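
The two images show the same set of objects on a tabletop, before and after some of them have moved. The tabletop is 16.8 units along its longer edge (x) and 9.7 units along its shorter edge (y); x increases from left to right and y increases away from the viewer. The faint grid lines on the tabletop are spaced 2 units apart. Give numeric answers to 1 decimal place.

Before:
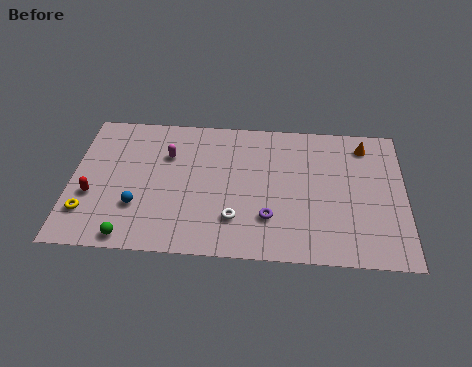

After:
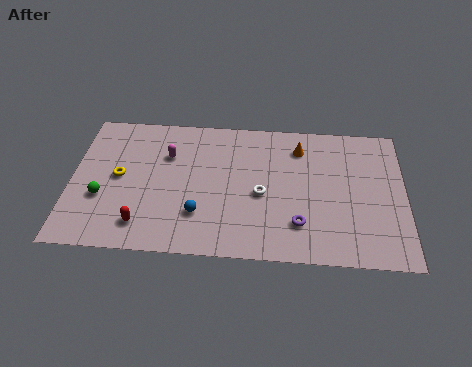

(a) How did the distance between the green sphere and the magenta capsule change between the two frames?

-1.5

They were about 6.0 units apart before and 4.5 after — 1.5 units closer together.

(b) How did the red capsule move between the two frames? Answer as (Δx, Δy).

(2.6, -1.8)

From the two frames, the red capsule sits at roughly (1.1, 3.6) before and (3.7, 1.8) after.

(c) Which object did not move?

the magenta capsule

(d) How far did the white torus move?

2.2

The white torus moved from about (8.3, 2.5) to (9.6, 4.3), a distance of √(1.3² + 1.8²) ≈ 2.2.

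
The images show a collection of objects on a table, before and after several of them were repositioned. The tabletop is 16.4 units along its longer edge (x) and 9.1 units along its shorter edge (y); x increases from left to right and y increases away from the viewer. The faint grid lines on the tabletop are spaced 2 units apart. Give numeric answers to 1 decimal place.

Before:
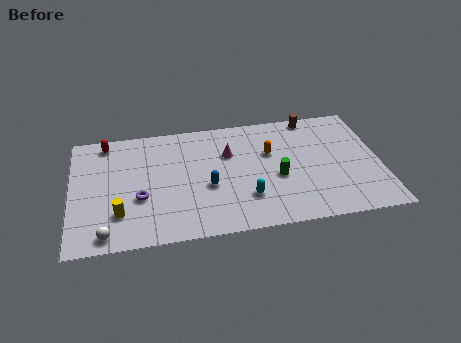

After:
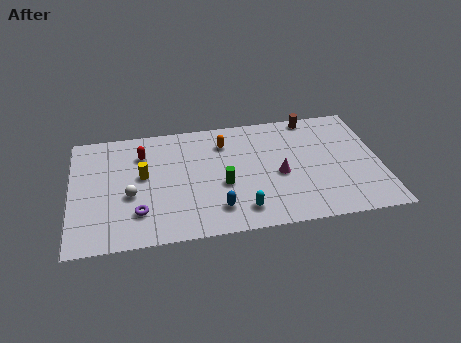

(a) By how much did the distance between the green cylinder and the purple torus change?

-2.6

The distance was about 7.3 in the first image and 4.7 in the second, so they moved 2.6 units closer together.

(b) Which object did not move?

the brown cylinder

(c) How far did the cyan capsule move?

0.9

From (9.2, 2.5) to (8.9, 1.6), the cyan capsule covered √(0.3² + 0.9²) ≈ 0.9 units.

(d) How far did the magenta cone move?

3.3

From (8.4, 6.1) to (11.0, 4.0), the magenta cone covered √(2.6² + 2.1²) ≈ 3.3 units.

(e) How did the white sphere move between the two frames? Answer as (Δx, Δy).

(1.3, 2.7)

The white sphere was at about (1.8, 1.0) and moved to about (3.1, 3.7).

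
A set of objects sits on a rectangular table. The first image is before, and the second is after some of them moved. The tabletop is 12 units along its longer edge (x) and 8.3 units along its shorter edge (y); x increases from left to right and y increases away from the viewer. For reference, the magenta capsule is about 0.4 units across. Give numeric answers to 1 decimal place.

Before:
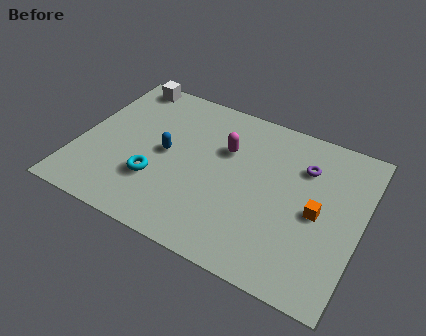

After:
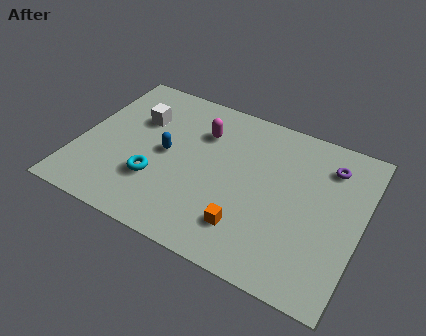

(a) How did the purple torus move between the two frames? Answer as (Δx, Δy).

(1.0, 0.5)

The purple torus was at about (9.4, 6.0) and moved to about (10.4, 6.5).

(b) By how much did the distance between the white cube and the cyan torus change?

-2.1

Before: roughly 5.3 units apart; after: 3.2. That's 2.1 units closer together.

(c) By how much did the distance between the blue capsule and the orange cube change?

-2.1

They were about 6.5 units apart before and 4.4 after — 2.1 units closer together.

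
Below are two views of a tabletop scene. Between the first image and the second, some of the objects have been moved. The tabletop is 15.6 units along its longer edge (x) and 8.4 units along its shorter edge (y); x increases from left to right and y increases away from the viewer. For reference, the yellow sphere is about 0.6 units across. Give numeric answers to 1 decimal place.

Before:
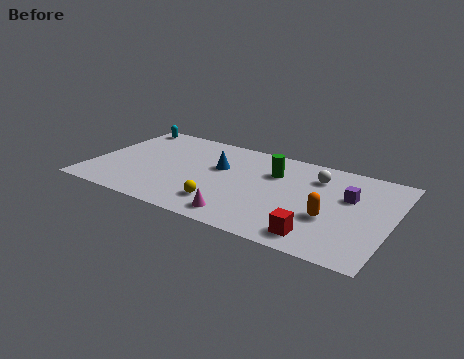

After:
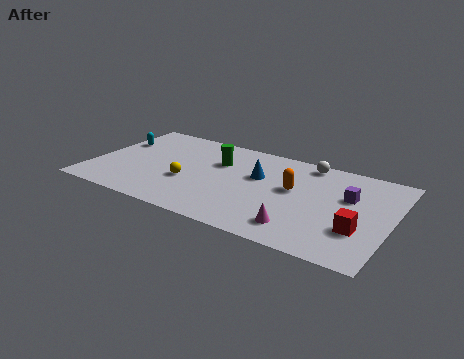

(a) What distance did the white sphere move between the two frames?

1.3

From (11.5, 6.4) to (10.9, 7.5), the white sphere covered √(0.6² + 1.1²) ≈ 1.3 units.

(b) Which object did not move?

the purple cube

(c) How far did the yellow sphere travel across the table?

2.5

The yellow sphere moved from about (7.2, 1.9) to (5.1, 3.2), a distance of √(2.1² + 1.3²) ≈ 2.5.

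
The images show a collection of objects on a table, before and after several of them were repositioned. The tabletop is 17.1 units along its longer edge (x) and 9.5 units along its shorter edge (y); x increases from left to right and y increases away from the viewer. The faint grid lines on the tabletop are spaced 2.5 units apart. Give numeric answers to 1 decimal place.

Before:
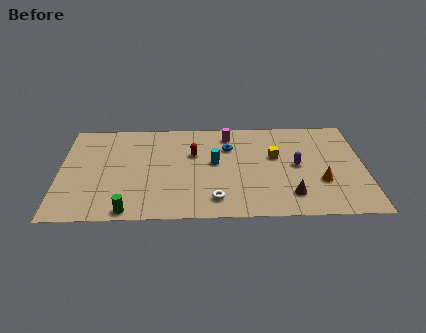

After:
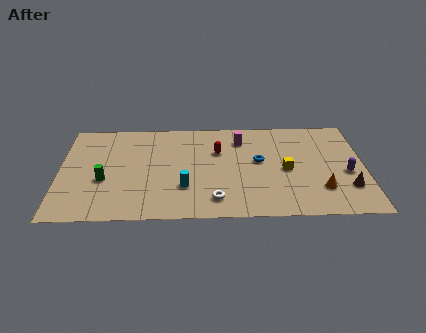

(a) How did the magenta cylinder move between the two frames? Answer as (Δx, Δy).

(0.7, -0.5)

From the two frames, the magenta cylinder sits at roughly (9.5, 7.9) before and (10.2, 7.4) after.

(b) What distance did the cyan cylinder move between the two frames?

2.9

From (8.7, 5.2) to (7.0, 2.9), the cyan cylinder covered √(1.7² + 2.3²) ≈ 2.9 units.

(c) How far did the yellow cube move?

1.4

The yellow cube moved from about (12.1, 5.7) to (12.7, 4.4), a distance of √(0.6² + 1.3²) ≈ 1.4.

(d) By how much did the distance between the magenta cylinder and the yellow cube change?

+0.5

The distance was about 3.4 in the first image and 3.9 in the second, so they moved 0.5 units further apart.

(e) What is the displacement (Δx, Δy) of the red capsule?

(1.4, 0.2)

From the two frames, the red capsule sits at roughly (7.5, 6.1) before and (8.9, 6.3) after.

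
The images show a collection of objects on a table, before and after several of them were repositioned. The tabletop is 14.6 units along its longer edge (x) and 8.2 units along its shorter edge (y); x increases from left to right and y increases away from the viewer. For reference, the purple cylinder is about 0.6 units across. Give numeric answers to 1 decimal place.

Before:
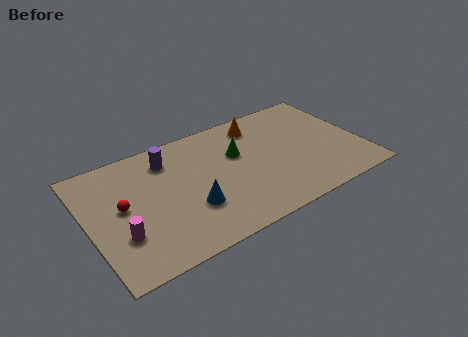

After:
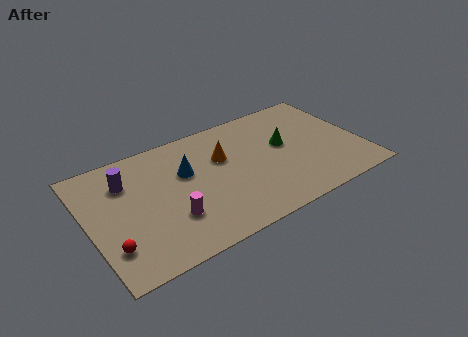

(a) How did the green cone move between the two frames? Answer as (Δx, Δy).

(2.5, -0.5)

The green cone started near (8.1, 5.2) and ended near (10.6, 4.7).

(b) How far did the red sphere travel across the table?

2.5

The red sphere moved from about (1.8, 4.4) to (0.9, 2.1), a distance of √(0.9² + 2.3²) ≈ 2.5.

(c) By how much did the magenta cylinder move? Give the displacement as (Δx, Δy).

(2.6, -0.1)

The magenta cylinder started near (1.5, 2.6) and ended near (4.1, 2.5).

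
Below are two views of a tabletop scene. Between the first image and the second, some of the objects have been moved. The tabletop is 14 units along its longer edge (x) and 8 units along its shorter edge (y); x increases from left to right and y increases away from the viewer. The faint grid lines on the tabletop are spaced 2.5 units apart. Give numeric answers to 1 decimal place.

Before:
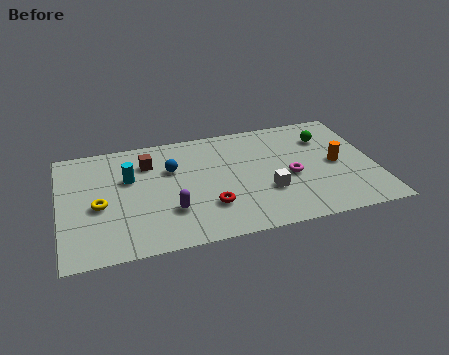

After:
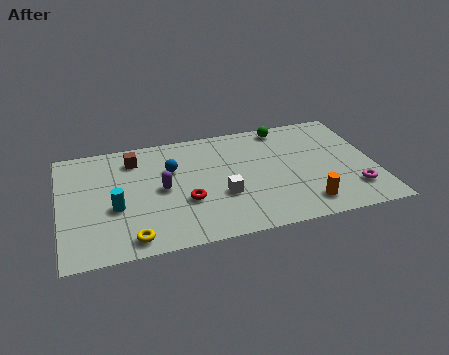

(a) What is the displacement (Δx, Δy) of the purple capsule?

(-0.3, 1.6)

The purple capsule was at about (4.8, 2.4) and moved to about (4.5, 4.0).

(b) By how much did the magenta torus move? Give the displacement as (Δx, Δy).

(2.7, -1.6)

The magenta torus was at about (10.2, 3.5) and moved to about (12.9, 1.9).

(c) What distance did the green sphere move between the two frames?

2.2

From (12.0, 5.9) to (10.2, 7.1), the green sphere covered √(1.8² + 1.2²) ≈ 2.2 units.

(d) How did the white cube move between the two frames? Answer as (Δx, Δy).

(-2.0, 0.2)

The white cube started near (9.1, 2.7) and ended near (7.1, 2.9).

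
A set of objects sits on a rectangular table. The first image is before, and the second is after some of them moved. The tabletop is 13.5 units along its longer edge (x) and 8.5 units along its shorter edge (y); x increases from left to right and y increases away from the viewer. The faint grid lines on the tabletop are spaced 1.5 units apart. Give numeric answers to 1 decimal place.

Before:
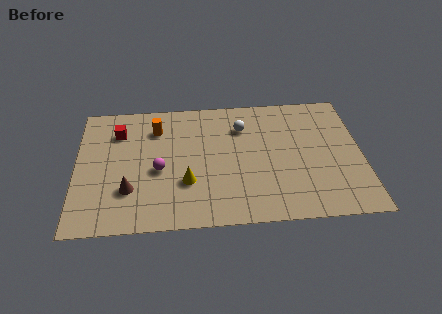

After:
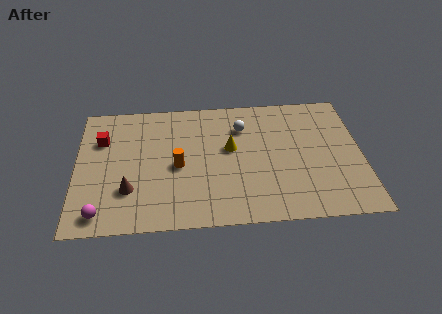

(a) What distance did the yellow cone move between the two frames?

3.0

From (5.2, 2.8) to (7.3, 4.9), the yellow cone covered √(2.1² + 2.1²) ≈ 3.0 units.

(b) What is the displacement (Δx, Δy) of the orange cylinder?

(1.0, -2.6)

The orange cylinder was at about (3.8, 6.5) and moved to about (4.8, 3.9).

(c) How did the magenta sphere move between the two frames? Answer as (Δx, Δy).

(-2.7, -2.6)

The magenta sphere started near (3.9, 3.7) and ended near (1.2, 1.1).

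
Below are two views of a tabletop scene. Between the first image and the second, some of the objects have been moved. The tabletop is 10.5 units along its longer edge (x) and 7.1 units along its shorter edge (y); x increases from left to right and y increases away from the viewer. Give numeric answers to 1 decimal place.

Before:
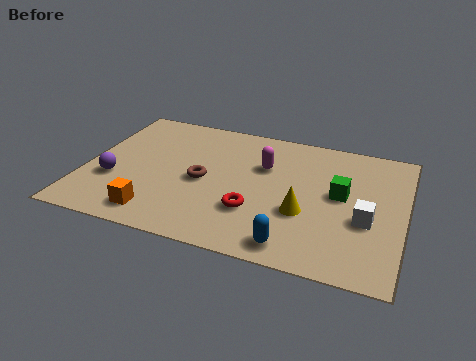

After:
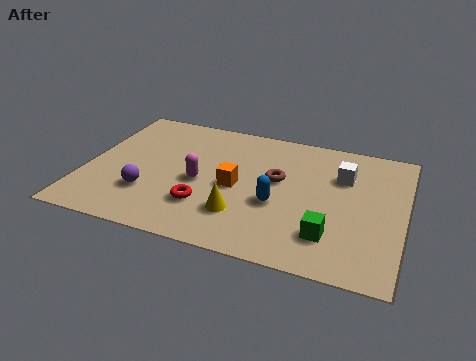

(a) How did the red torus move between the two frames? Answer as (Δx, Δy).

(-1.6, -0.2)

From the two frames, the red torus sits at roughly (5.7, 2.2) before and (4.1, 2.0) after.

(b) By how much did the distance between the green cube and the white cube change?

+1.8

The distance was about 1.4 in the first image and 3.2 in the second, so they moved 1.8 units further apart.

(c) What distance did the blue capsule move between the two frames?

2.0

The blue capsule moved from about (7.1, 0.9) to (6.4, 2.8), a distance of √(0.7² + 1.9²) ≈ 2.0.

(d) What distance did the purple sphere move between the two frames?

1.3

The purple sphere moved from about (1.0, 2.5) to (2.2, 2.1), a distance of √(1.2² + 0.4²) ≈ 1.3.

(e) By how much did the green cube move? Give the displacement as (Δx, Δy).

(-0.2, -2.2)

From the two frames, the green cube sits at roughly (8.4, 3.9) before and (8.2, 1.7) after.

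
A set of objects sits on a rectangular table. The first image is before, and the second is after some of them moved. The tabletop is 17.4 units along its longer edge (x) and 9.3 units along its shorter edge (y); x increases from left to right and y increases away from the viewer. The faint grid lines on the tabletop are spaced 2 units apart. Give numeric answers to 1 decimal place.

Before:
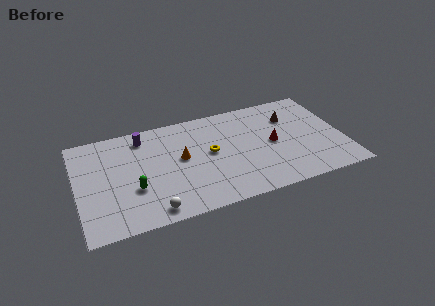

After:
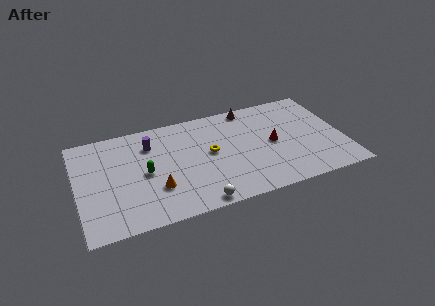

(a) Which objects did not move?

the red cone and the yellow torus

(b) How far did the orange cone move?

2.8

The orange cone was near (6.8, 5.1) before and (5.0, 2.9) after, so it travelled √(1.8² + 2.2²) ≈ 2.8 units.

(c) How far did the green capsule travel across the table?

1.4

From (3.6, 3.3) to (4.4, 4.5), the green capsule covered √(0.8² + 1.2²) ≈ 1.4 units.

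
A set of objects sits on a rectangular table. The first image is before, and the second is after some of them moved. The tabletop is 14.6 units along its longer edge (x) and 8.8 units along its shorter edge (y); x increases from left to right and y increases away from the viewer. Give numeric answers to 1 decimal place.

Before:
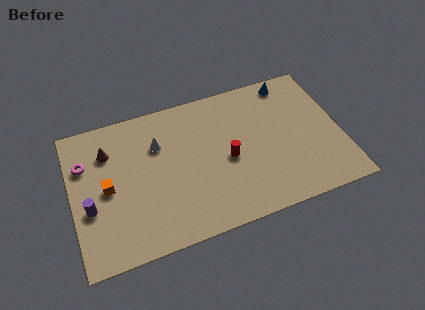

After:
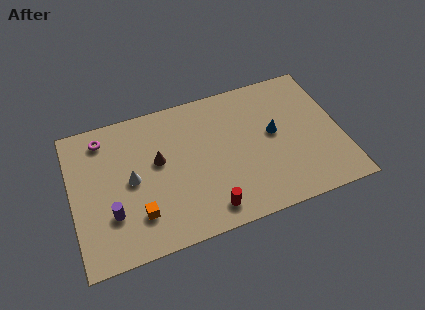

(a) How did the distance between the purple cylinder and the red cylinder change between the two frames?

-2.2

The distance was about 7.5 in the first image and 5.3 in the second, so they moved 2.2 units closer together.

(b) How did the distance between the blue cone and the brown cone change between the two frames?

-3.9

Before: roughly 10.2 units apart; after: 6.3. That's 3.9 units closer together.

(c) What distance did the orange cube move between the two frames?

2.6

The orange cube was near (1.9, 4.3) before and (3.4, 2.2) after, so it travelled √(1.5² + 2.1²) ≈ 2.6 units.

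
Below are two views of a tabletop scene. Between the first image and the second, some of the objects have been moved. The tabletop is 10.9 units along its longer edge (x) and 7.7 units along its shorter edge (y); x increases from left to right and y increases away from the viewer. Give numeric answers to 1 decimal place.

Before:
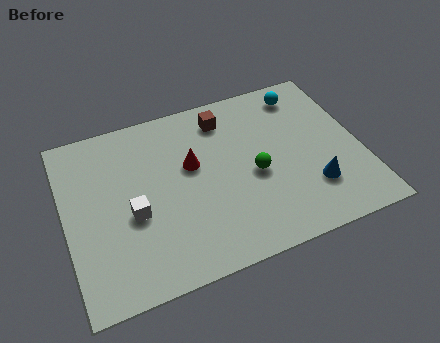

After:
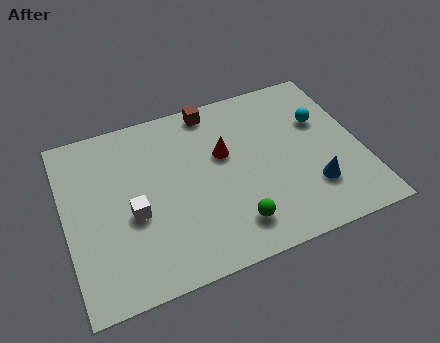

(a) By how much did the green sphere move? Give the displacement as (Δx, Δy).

(-1.0, -1.9)

From the two frames, the green sphere sits at roughly (6.9, 3.4) before and (5.9, 1.5) after.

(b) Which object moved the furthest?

the green sphere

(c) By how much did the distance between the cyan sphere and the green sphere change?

+1.3

They were about 3.8 units apart before and 5.1 after — 1.3 units further apart.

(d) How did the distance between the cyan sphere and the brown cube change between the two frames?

+1.3

The distance was about 3.0 in the first image and 4.3 in the second, so they moved 1.3 units further apart.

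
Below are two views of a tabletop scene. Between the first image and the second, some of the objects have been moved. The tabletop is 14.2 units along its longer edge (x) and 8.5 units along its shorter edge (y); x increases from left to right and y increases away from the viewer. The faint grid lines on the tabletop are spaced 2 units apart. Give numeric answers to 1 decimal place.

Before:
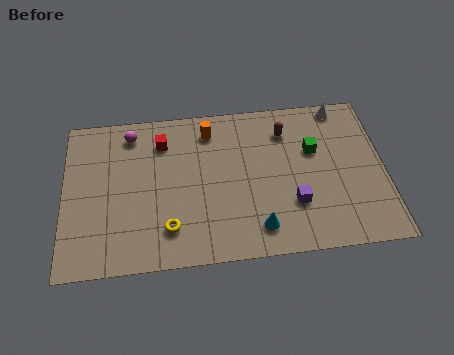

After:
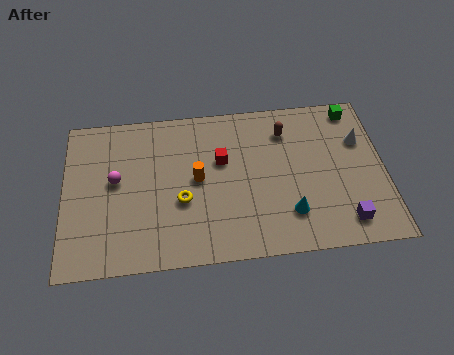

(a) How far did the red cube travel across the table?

2.9

From (4.4, 6.6) to (7.0, 5.3), the red cube covered √(2.6² + 1.3²) ≈ 2.9 units.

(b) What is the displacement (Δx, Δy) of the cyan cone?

(1.4, 0.6)

The cyan cone was at about (8.5, 1.5) and moved to about (9.9, 2.1).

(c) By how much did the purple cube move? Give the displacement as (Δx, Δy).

(2.2, -1.2)

From the two frames, the purple cube sits at roughly (10.1, 2.6) before and (12.3, 1.4) after.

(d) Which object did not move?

the brown capsule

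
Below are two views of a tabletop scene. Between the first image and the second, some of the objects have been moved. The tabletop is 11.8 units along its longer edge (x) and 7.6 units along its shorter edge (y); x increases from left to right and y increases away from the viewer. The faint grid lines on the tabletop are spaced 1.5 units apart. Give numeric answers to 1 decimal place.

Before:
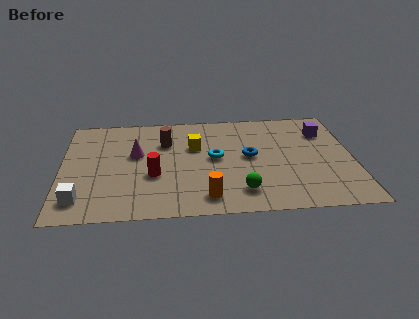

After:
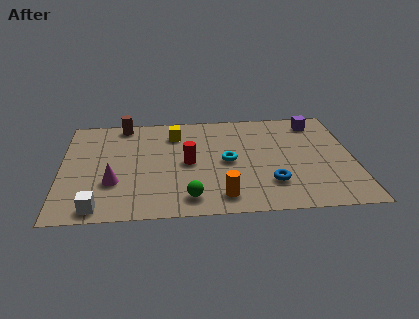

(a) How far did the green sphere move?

2.1

The green sphere moved from about (7.2, 1.5) to (5.1, 1.2), a distance of √(2.1² + 0.3²) ≈ 2.1.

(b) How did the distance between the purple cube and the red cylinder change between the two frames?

-1.6

The distance was about 7.5 in the first image and 5.9 in the second, so they moved 1.6 units closer together.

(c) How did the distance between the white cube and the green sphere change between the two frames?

-2.8

They were about 6.4 units apart before and 3.6 after — 2.8 units closer together.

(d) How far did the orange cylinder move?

0.6

The orange cylinder was near (5.8, 1.2) before and (6.4, 1.2) after, so it travelled √(0.6² + 0.0²) ≈ 0.6 units.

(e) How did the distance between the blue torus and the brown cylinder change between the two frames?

+4.0

The distance was about 3.6 in the first image and 7.6 in the second, so they moved 4.0 units further apart.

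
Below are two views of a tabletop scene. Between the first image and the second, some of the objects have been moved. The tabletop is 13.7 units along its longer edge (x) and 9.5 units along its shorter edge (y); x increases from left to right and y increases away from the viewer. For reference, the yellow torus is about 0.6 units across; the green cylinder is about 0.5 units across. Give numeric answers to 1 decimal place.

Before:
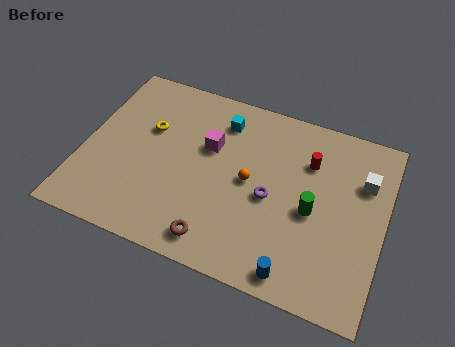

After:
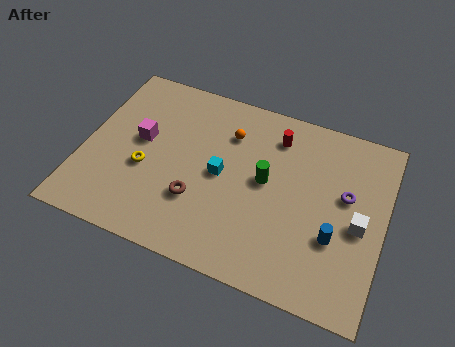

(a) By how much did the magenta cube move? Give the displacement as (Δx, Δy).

(-3.1, -0.7)

The magenta cube started near (5.6, 6.0) and ended near (2.5, 5.3).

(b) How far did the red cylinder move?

1.8

The red cylinder was near (10.1, 6.8) before and (8.5, 7.6) after, so it travelled √(1.6² + 0.8²) ≈ 1.8 units.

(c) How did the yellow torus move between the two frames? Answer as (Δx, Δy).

(0.1, -2.2)

The yellow torus was at about (2.8, 6.0) and moved to about (2.9, 3.8).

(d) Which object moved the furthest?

the purple torus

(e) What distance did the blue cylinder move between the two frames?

2.7

From (10.1, 1.0) to (11.6, 3.3), the blue cylinder covered √(1.5² + 2.3²) ≈ 2.7 units.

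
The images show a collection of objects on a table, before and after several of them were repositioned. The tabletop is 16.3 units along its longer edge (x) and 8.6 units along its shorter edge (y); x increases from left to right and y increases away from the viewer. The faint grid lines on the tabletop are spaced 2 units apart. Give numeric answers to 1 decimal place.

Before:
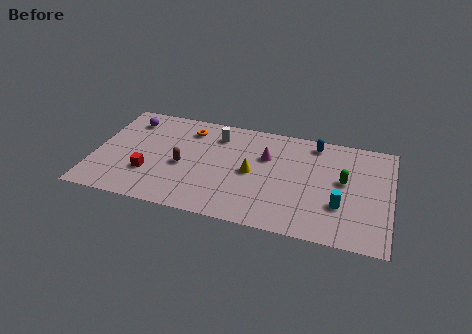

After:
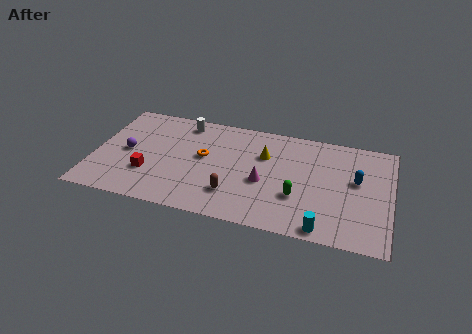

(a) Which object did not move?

the red cube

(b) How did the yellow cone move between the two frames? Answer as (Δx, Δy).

(0.6, 1.6)

The yellow cone was at about (8.7, 4.2) and moved to about (9.3, 5.8).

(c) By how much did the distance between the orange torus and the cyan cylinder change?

-1.6

The distance was about 9.5 in the first image and 7.9 in the second, so they moved 1.6 units closer together.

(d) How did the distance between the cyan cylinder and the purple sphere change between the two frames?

-1.1

The distance was about 12.6 in the first image and 11.5 in the second, so they moved 1.1 units closer together.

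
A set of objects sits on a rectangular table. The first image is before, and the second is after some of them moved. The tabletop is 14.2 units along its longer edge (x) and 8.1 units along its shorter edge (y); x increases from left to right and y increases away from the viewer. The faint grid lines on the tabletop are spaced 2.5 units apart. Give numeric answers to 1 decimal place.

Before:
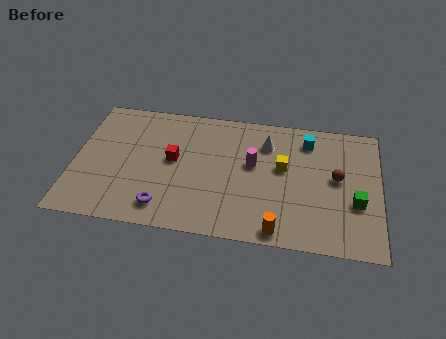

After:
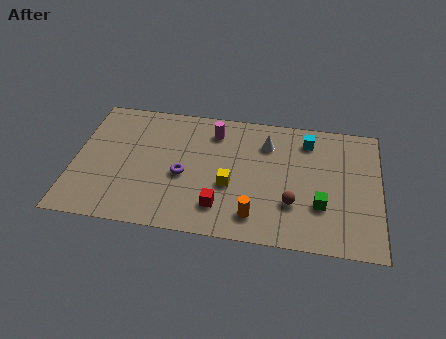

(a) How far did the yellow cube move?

2.8

The yellow cube was near (9.7, 4.7) before and (7.3, 3.2) after, so it travelled √(2.4² + 1.5²) ≈ 2.8 units.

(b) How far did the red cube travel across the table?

3.5

The red cube was near (4.6, 4.4) before and (6.9, 1.8) after, so it travelled √(2.3² + 2.6²) ≈ 3.5 units.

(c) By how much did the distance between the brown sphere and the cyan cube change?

+1.5

They were about 2.6 units apart before and 4.1 after — 1.5 units further apart.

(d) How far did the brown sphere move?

2.8

The brown sphere was near (12.2, 4.4) before and (10.2, 2.5) after, so it travelled √(2.0² + 1.9²) ≈ 2.8 units.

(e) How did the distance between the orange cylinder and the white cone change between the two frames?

-0.7

Before: roughly 5.3 units apart; after: 4.6. That's 0.7 units closer together.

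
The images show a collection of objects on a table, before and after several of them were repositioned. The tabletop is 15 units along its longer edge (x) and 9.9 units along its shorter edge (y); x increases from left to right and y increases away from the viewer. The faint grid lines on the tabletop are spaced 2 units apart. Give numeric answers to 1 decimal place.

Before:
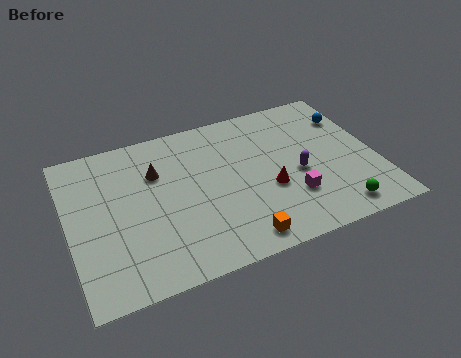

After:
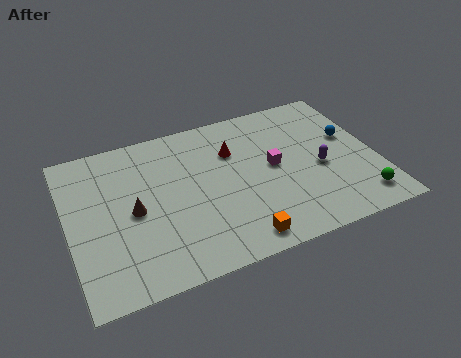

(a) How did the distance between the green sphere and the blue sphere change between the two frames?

-1.9

Before: roughly 6.2 units apart; after: 4.3. That's 1.9 units closer together.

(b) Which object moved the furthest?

the red cone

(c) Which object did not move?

the orange cube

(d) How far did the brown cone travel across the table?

2.5

From (4.4, 6.8) to (3.1, 4.7), the brown cone covered √(1.3² + 2.1²) ≈ 2.5 units.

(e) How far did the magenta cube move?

2.4

The magenta cube moved from about (10.6, 2.9) to (10.0, 5.2), a distance of √(0.6² + 2.3²) ≈ 2.4.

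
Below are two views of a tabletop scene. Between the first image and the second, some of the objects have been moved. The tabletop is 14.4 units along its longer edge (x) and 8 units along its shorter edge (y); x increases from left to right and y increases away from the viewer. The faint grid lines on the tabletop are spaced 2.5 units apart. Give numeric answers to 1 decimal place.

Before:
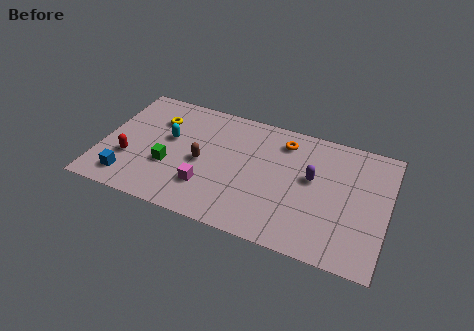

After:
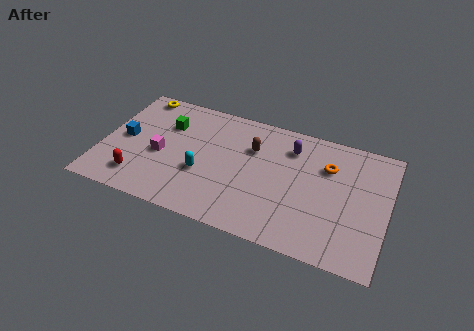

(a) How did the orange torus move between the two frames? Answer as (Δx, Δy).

(2.3, -0.9)

The orange torus was at about (9.0, 6.5) and moved to about (11.3, 5.6).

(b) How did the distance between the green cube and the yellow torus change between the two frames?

-0.7

The distance was about 3.0 in the first image and 2.3 in the second, so they moved 0.7 units closer together.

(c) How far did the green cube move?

2.7

The green cube moved from about (3.5, 2.9) to (3.1, 5.6), a distance of √(0.4² + 2.7²) ≈ 2.7.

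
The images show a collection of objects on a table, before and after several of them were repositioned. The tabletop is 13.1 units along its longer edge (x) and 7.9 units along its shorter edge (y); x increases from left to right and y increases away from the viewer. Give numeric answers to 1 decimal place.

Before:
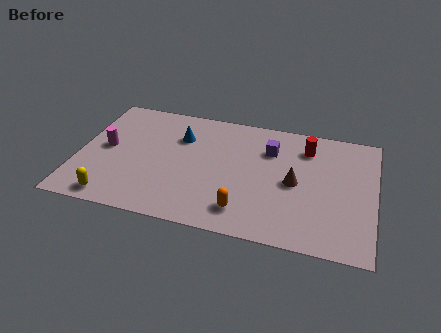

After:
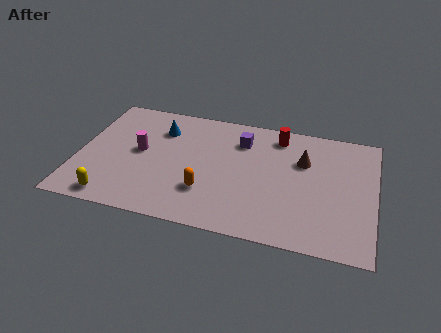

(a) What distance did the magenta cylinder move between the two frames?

1.5

From (1.2, 4.1) to (2.7, 4.2), the magenta cylinder covered √(1.5² + 0.1²) ≈ 1.5 units.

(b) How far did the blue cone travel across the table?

0.9

The blue cone moved from about (4.4, 5.6) to (3.5, 5.9), a distance of √(0.9² + 0.3²) ≈ 0.9.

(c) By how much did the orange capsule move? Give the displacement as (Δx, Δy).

(-1.7, 0.8)

From the two frames, the orange capsule sits at roughly (7.5, 1.5) before and (5.8, 2.3) after.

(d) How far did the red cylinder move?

1.4

From (10.0, 6.2) to (8.7, 6.7), the red cylinder covered √(1.3² + 0.5²) ≈ 1.4 units.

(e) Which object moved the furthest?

the orange capsule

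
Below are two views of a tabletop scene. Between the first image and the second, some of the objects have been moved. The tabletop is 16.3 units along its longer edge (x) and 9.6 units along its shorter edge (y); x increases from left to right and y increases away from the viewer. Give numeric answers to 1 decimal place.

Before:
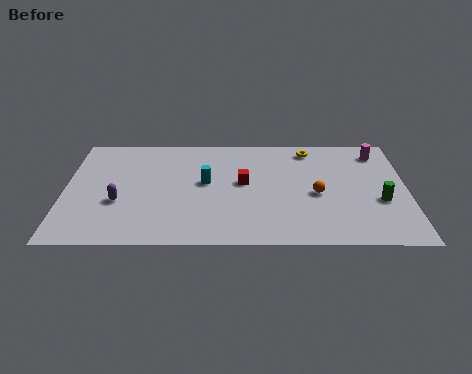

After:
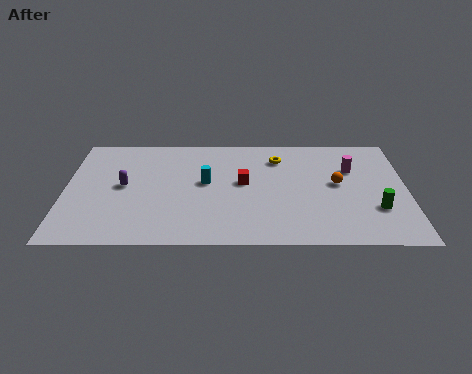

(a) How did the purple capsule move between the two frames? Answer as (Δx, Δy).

(0.2, 1.4)

From the two frames, the purple capsule sits at roughly (2.6, 3.6) before and (2.8, 5.0) after.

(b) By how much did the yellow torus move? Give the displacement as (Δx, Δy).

(-1.5, -0.8)

From the two frames, the yellow torus sits at roughly (11.7, 8.3) before and (10.2, 7.5) after.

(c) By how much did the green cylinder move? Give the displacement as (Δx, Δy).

(-0.2, -0.7)

The green cylinder was at about (15.0, 3.7) and moved to about (14.8, 3.0).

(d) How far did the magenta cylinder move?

2.0

The magenta cylinder moved from about (15.0, 8.0) to (13.7, 6.5), a distance of √(1.3² + 1.5²) ≈ 2.0.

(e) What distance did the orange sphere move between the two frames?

1.3

The orange sphere moved from about (12.0, 4.3) to (13.0, 5.2), a distance of √(1.0² + 0.9²) ≈ 1.3.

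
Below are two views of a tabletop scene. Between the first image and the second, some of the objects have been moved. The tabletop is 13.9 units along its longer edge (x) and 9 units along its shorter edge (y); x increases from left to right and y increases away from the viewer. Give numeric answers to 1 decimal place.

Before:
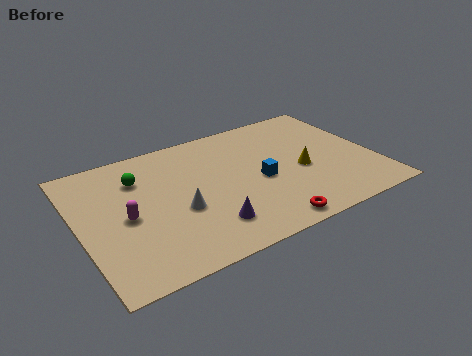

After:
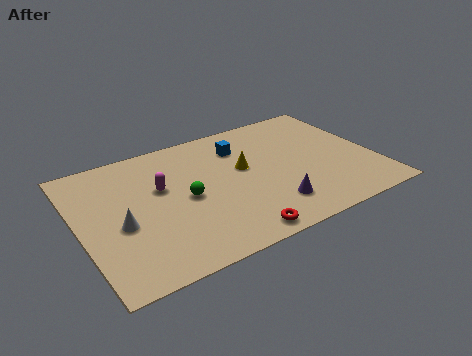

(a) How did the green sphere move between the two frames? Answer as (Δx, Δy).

(1.9, -2.3)

From the two frames, the green sphere sits at roughly (3.0, 6.6) before and (4.9, 4.3) after.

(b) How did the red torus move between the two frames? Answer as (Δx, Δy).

(-1.5, 0.0)

From the two frames, the red torus sits at roughly (8.2, 0.9) before and (6.7, 0.9) after.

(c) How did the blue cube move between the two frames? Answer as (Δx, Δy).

(-0.5, 2.8)

From the two frames, the blue cube sits at roughly (8.4, 4.0) before and (7.9, 6.8) after.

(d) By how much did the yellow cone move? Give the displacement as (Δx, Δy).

(-2.6, 1.3)

The yellow cone was at about (10.4, 3.9) and moved to about (7.8, 5.2).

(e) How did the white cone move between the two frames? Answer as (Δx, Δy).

(-2.7, 0.2)

The white cone was at about (4.5, 3.6) and moved to about (1.8, 3.8).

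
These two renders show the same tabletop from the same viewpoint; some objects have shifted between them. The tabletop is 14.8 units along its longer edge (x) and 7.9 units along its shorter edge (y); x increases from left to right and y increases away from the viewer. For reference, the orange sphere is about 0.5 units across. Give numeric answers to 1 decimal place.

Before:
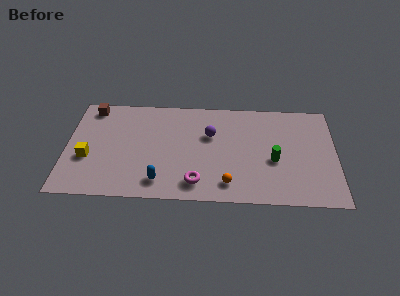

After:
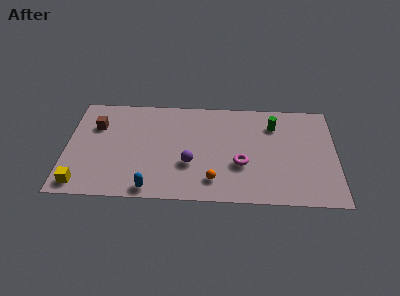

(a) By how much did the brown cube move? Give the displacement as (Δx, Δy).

(0.3, -1.4)

The brown cube started near (1.3, 6.9) and ended near (1.6, 5.5).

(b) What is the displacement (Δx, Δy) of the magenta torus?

(2.4, 1.5)

From the two frames, the magenta torus sits at roughly (7.2, 1.4) before and (9.6, 2.9) after.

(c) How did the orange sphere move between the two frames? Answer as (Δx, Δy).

(-0.8, 0.2)

The orange sphere started near (8.9, 1.4) and ended near (8.1, 1.6).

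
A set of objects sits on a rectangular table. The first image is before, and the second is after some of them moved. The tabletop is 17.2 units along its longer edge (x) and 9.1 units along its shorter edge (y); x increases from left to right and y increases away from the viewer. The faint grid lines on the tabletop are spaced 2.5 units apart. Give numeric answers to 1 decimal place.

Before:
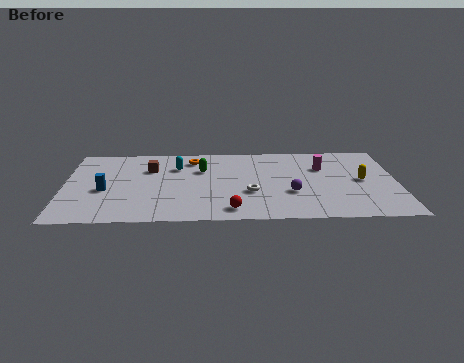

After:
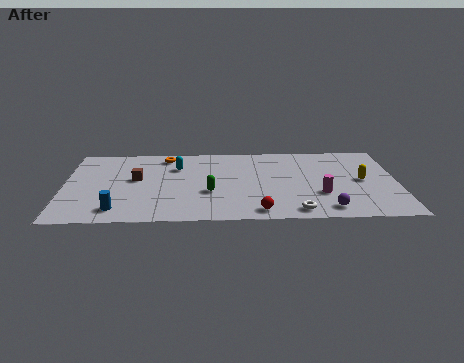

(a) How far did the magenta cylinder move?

3.2

The magenta cylinder was near (13.4, 6.2) before and (13.2, 3.0) after, so it travelled √(0.2² + 3.2²) ≈ 3.2 units.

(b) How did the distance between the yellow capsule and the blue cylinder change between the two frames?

-0.3

They were about 13.3 units apart before and 13.0 after — 0.3 units closer together.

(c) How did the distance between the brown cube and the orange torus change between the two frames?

+0.6

The distance was about 2.5 in the first image and 3.1 in the second, so they moved 0.6 units further apart.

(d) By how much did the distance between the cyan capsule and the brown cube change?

+1.1

Before: roughly 1.4 units apart; after: 2.5. That's 1.1 units further apart.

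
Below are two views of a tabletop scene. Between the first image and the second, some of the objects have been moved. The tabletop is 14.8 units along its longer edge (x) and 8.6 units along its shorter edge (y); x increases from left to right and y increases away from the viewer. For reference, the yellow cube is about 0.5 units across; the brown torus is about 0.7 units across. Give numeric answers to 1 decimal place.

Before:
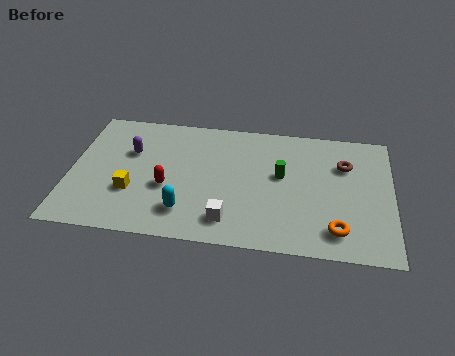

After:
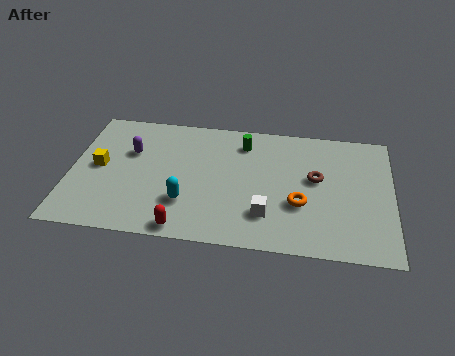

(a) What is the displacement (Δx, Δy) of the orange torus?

(-1.7, 1.5)

The orange torus started near (12.3, 1.6) and ended near (10.6, 3.1).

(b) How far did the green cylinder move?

2.7

From (9.7, 4.9) to (7.9, 6.9), the green cylinder covered √(1.8² + 2.0²) ≈ 2.7 units.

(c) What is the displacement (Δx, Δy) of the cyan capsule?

(0.0, 0.6)

The cyan capsule started near (5.4, 1.9) and ended near (5.4, 2.5).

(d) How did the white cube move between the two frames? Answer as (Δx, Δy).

(1.7, 0.6)

The white cube started near (7.4, 1.6) and ended near (9.1, 2.2).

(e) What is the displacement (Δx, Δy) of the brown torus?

(-1.3, -1.1)

From the two frames, the brown torus sits at roughly (12.6, 6.0) before and (11.3, 4.9) after.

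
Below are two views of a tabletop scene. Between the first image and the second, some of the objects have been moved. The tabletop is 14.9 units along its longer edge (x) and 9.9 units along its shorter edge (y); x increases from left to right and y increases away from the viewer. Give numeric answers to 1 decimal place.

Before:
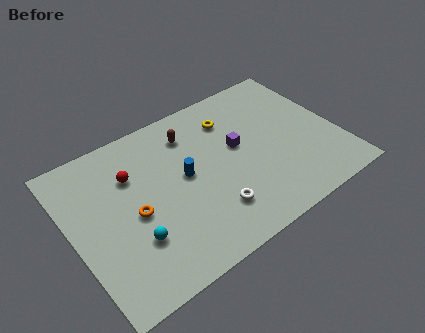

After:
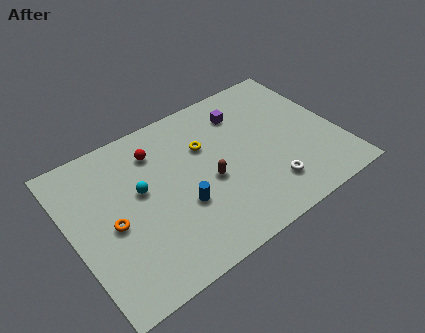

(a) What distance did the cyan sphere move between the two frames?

2.8

From (3.0, 3.0) to (3.9, 5.7), the cyan sphere covered √(0.9² + 2.7²) ≈ 2.8 units.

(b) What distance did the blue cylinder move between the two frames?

1.8

The blue cylinder was near (6.3, 5.3) before and (5.8, 3.6) after, so it travelled √(0.5² + 1.7²) ≈ 1.8 units.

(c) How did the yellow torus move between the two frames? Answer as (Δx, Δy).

(-1.7, -1.0)

The yellow torus was at about (9.4, 7.6) and moved to about (7.7, 6.6).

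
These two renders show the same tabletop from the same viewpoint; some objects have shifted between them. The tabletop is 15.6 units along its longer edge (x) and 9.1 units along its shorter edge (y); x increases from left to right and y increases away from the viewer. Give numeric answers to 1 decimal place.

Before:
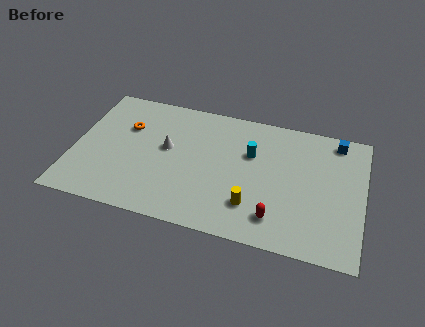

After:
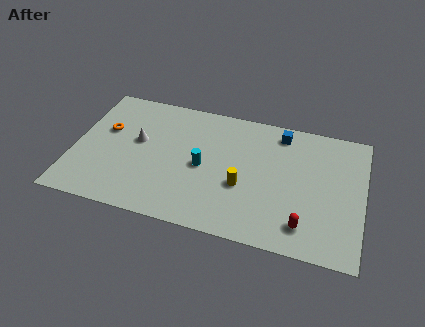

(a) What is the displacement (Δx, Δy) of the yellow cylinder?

(-0.6, 1.2)

From the two frames, the yellow cylinder sits at roughly (9.8, 2.3) before and (9.2, 3.5) after.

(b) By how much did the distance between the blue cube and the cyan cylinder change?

+0.3

Before: roughly 5.0 units apart; after: 5.3. That's 0.3 units further apart.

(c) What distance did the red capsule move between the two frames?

1.5

The red capsule moved from about (11.1, 1.8) to (12.6, 1.7), a distance of √(1.5² + 0.1²) ≈ 1.5.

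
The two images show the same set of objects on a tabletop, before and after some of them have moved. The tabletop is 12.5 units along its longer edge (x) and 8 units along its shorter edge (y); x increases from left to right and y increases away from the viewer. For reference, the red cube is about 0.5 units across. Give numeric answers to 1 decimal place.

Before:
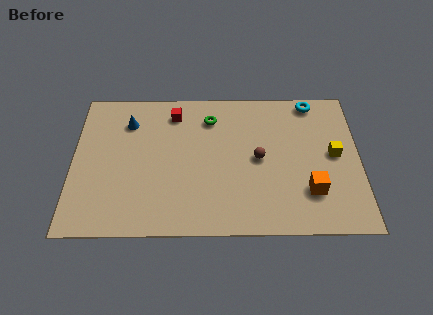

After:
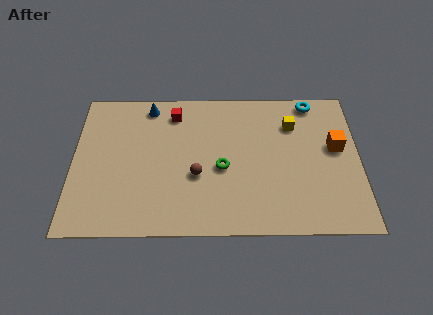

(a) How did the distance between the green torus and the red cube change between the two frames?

+2.1

They were about 1.6 units apart before and 3.7 after — 2.1 units further apart.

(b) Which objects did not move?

the cyan torus and the red cube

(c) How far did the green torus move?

2.8

The green torus was near (6.0, 6.3) before and (6.5, 3.5) after, so it travelled √(0.5² + 2.8²) ≈ 2.8 units.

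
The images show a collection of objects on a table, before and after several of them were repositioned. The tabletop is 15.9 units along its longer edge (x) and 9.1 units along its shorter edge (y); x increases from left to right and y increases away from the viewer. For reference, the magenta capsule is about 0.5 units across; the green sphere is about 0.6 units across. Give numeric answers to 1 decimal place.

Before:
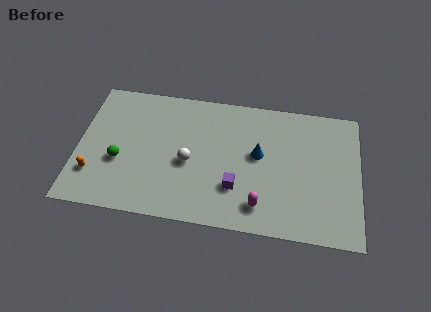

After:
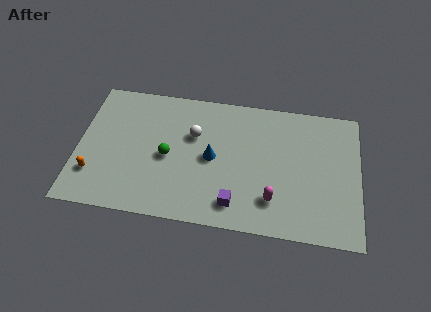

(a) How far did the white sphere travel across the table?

1.9

The white sphere moved from about (6.3, 4.0) to (6.5, 5.9), a distance of √(0.2² + 1.9²) ≈ 1.9.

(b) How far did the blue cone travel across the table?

2.7

The blue cone was near (10.2, 5.1) before and (7.6, 4.5) after, so it travelled √(2.6² + 0.6²) ≈ 2.7 units.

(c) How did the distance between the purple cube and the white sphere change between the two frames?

+2.0

The distance was about 3.0 in the first image and 5.0 in the second, so they moved 2.0 units further apart.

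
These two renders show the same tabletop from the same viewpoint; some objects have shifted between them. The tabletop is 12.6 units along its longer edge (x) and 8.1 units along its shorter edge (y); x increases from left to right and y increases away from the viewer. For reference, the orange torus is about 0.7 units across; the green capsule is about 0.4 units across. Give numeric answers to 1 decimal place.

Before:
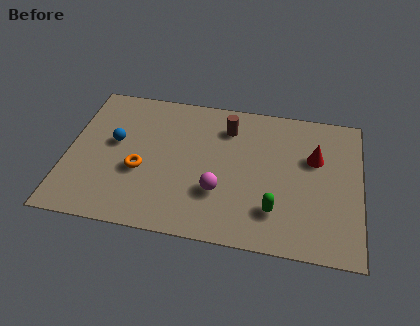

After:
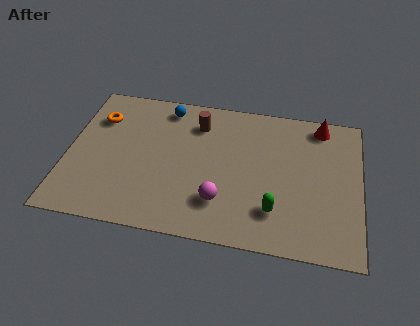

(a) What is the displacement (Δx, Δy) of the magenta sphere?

(0.1, -0.5)

From the two frames, the magenta sphere sits at roughly (6.6, 2.6) before and (6.7, 2.1) after.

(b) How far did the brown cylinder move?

1.3

The brown cylinder was near (6.8, 6.3) before and (5.5, 6.3) after, so it travelled √(1.3² + 0.0²) ≈ 1.3 units.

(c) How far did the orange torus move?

3.4

The orange torus was near (3.2, 3.2) before and (1.2, 5.9) after, so it travelled √(2.0² + 2.7²) ≈ 3.4 units.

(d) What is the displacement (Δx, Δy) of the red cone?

(0.2, 1.9)

The red cone was at about (10.6, 5.2) and moved to about (10.8, 7.1).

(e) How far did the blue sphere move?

3.2

The blue sphere moved from about (2.0, 4.6) to (4.1, 7.0), a distance of √(2.1² + 2.4²) ≈ 3.2.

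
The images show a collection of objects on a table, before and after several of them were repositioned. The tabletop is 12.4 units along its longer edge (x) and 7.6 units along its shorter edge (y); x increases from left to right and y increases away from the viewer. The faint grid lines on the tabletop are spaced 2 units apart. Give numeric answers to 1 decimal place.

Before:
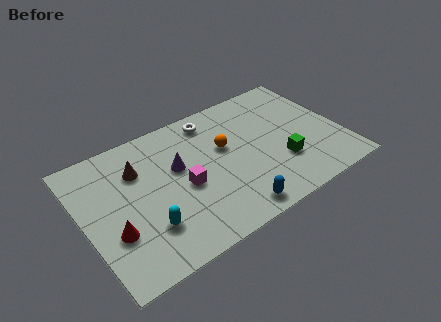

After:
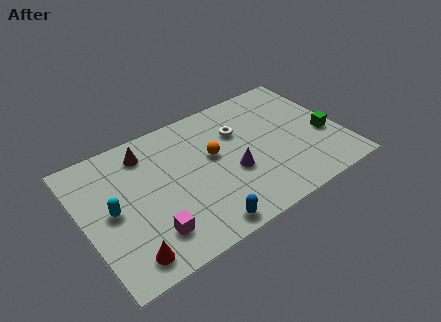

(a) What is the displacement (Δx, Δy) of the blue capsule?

(-1.5, -0.1)

The blue capsule was at about (6.6, 0.9) and moved to about (5.1, 0.8).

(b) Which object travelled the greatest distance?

the purple cone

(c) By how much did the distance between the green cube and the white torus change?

-0.4

The distance was about 4.9 in the first image and 4.5 in the second, so they moved 0.4 units closer together.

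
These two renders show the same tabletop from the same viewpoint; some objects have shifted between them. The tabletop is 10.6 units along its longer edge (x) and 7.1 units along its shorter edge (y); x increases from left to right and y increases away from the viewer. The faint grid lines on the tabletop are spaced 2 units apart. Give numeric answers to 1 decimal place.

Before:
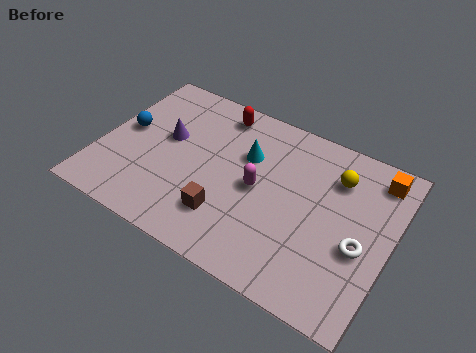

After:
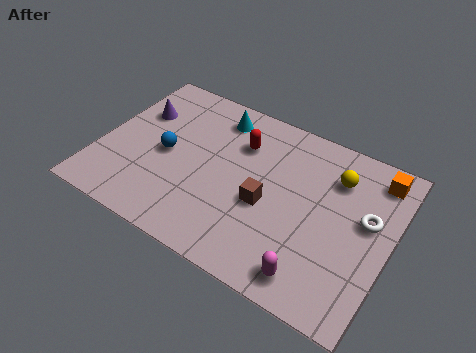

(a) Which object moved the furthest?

the magenta capsule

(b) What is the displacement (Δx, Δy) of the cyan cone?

(-1.3, 1.2)

The cyan cone was at about (5.2, 4.7) and moved to about (3.9, 5.9).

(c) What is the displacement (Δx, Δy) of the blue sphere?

(1.6, -0.4)

The blue sphere was at about (0.8, 3.8) and moved to about (2.4, 3.4).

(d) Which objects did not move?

the yellow sphere and the orange cube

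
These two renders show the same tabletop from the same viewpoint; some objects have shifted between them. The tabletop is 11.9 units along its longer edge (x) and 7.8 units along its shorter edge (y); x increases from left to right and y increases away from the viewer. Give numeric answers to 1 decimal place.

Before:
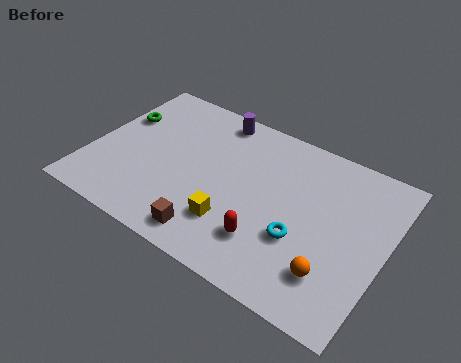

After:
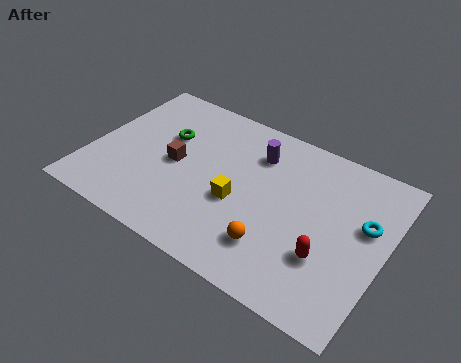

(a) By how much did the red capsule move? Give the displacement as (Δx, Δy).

(2.3, 0.5)

From the two frames, the red capsule sits at roughly (7.5, 2.0) before and (9.8, 2.5) after.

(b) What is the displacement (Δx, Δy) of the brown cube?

(-2.0, 2.7)

The brown cube started near (5.4, 1.1) and ended near (3.4, 3.8).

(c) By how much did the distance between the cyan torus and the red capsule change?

+1.1

They were about 1.4 units apart before and 2.5 after — 1.1 units further apart.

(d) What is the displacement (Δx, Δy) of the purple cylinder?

(1.9, -1.0)

The purple cylinder was at about (4.5, 6.9) and moved to about (6.4, 5.9).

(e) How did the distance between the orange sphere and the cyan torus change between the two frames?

+2.6

Before: roughly 1.7 units apart; after: 4.3. That's 2.6 units further apart.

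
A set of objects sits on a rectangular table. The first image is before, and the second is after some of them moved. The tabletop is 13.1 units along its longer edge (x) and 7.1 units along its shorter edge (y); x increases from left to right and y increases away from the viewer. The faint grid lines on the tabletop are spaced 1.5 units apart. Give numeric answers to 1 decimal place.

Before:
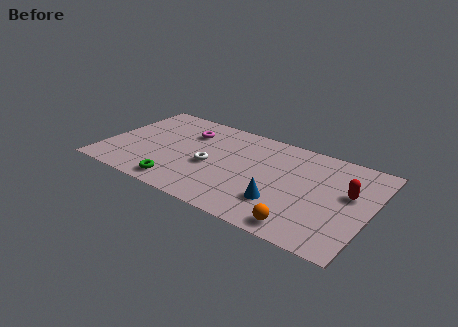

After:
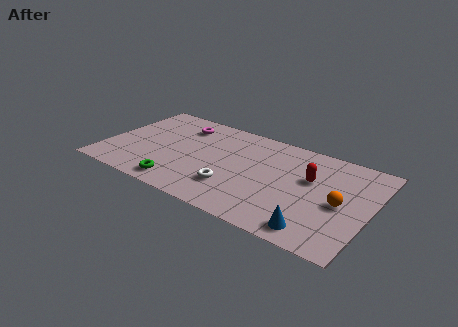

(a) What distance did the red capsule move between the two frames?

1.9

The red capsule was near (12.0, 4.2) before and (10.1, 4.4) after, so it travelled √(1.9² + 0.2²) ≈ 1.9 units.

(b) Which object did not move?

the green torus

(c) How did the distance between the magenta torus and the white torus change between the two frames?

+2.2

They were about 2.6 units apart before and 4.8 after — 2.2 units further apart.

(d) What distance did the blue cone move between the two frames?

2.1

From (9.0, 2.0) to (10.8, 1.0), the blue cone covered √(1.8² + 1.0²) ≈ 2.1 units.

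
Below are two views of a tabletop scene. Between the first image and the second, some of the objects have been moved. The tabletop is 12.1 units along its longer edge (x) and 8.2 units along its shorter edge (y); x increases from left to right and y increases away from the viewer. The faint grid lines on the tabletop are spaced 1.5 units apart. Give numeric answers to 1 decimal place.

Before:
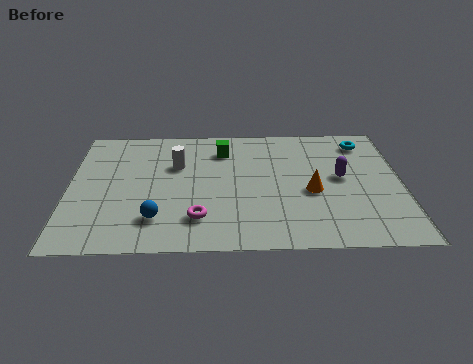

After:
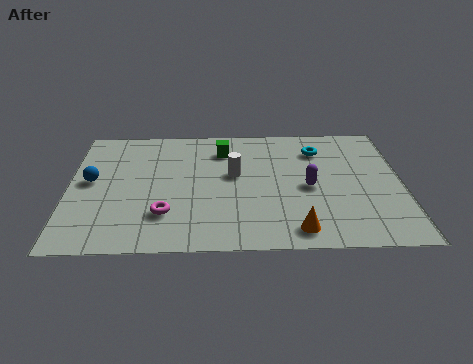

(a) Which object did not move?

the green cube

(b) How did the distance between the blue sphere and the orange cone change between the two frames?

+2.3

They were about 5.8 units apart before and 8.1 after — 2.3 units further apart.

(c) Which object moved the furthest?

the blue sphere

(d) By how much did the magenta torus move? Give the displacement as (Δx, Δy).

(-1.2, 0.3)

From the two frames, the magenta torus sits at roughly (4.7, 1.9) before and (3.5, 2.2) after.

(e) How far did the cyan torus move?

1.8

From (10.8, 6.8) to (9.1, 6.3), the cyan torus covered √(1.7² + 0.5²) ≈ 1.8 units.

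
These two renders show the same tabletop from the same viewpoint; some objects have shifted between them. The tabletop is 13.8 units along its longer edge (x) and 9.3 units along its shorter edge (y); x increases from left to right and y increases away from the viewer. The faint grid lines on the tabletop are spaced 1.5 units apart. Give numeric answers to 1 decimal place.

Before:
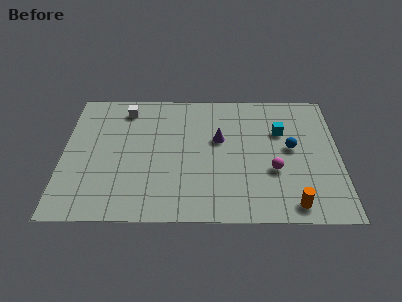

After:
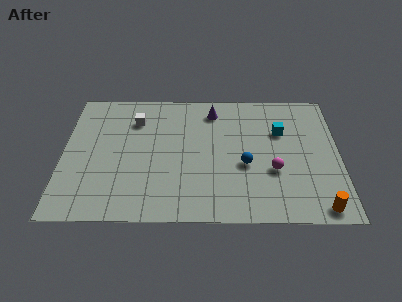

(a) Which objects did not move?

the magenta sphere and the cyan cube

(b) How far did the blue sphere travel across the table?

2.6

The blue sphere moved from about (11.4, 5.0) to (9.1, 3.8), a distance of √(2.3² + 1.2²) ≈ 2.6.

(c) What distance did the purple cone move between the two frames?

2.1

From (7.8, 5.6) to (7.5, 7.7), the purple cone covered √(0.3² + 2.1²) ≈ 2.1 units.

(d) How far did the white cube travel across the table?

0.9

The white cube moved from about (3.1, 7.8) to (3.6, 7.0), a distance of √(0.5² + 0.8²) ≈ 0.9.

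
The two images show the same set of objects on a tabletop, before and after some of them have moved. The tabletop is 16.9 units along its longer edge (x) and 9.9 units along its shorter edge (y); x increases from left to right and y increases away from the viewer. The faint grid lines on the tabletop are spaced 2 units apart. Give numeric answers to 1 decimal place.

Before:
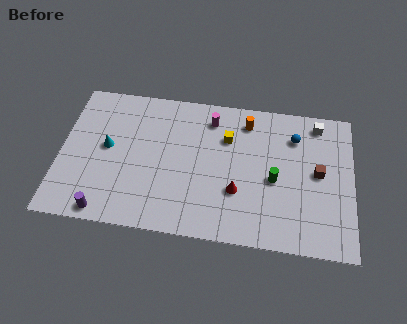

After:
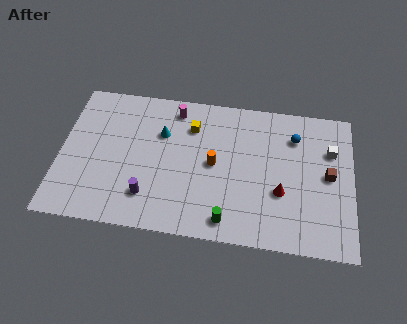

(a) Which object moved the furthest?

the green cylinder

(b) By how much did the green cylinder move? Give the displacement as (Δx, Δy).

(-2.6, -3.1)

From the two frames, the green cylinder sits at roughly (12.4, 4.4) before and (9.8, 1.3) after.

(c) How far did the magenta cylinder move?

2.1

The magenta cylinder moved from about (8.6, 8.1) to (6.5, 8.5), a distance of √(2.1² + 0.4²) ≈ 2.1.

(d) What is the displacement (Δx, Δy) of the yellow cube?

(-2.1, 0.5)

The yellow cube started near (9.6, 6.9) and ended near (7.5, 7.4).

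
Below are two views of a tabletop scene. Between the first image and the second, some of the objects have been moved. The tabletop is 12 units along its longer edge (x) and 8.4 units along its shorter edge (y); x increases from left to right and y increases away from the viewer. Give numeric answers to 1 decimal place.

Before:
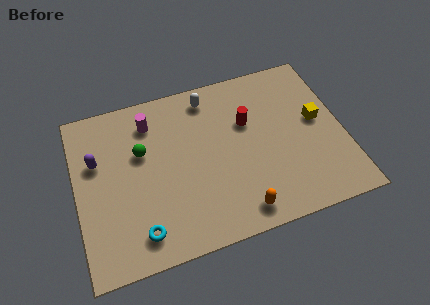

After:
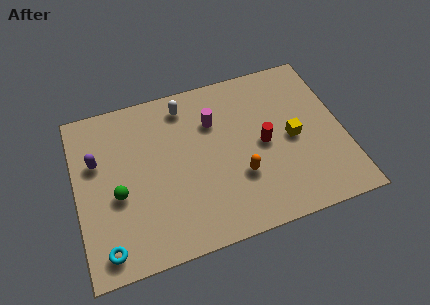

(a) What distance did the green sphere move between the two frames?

2.2

The green sphere was near (3.0, 5.3) before and (1.8, 3.5) after, so it travelled √(1.2² + 1.8²) ≈ 2.2 units.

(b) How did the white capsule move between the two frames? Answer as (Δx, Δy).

(-1.1, -0.1)

The white capsule was at about (6.2, 7.2) and moved to about (5.1, 7.1).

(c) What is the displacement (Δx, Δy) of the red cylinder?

(0.6, -1.3)

The red cylinder was at about (7.8, 5.4) and moved to about (8.4, 4.1).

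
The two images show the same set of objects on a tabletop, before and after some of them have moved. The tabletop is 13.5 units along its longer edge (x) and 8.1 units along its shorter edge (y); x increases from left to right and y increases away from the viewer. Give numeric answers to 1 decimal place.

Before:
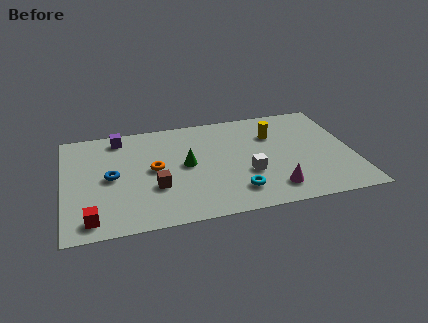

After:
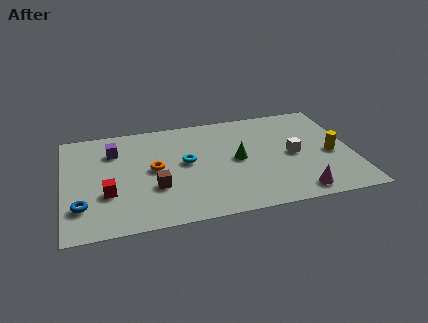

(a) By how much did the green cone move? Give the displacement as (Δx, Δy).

(2.4, -0.1)

The green cone was at about (5.7, 4.2) and moved to about (8.1, 4.1).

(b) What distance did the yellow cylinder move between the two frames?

3.3

The yellow cylinder was near (9.9, 5.7) before and (12.5, 3.6) after, so it travelled √(2.6² + 2.1²) ≈ 3.3 units.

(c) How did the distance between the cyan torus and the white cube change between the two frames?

+3.7

Before: roughly 1.3 units apart; after: 5.0. That's 3.7 units further apart.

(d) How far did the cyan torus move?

3.5

The cyan torus moved from about (7.9, 1.7) to (5.7, 4.4), a distance of √(2.2² + 2.7²) ≈ 3.5.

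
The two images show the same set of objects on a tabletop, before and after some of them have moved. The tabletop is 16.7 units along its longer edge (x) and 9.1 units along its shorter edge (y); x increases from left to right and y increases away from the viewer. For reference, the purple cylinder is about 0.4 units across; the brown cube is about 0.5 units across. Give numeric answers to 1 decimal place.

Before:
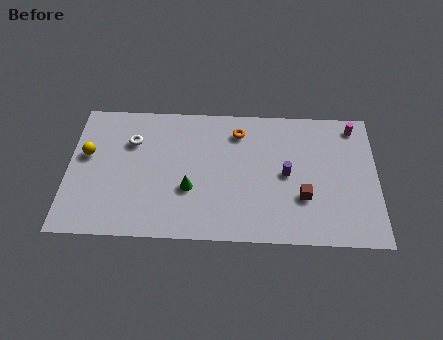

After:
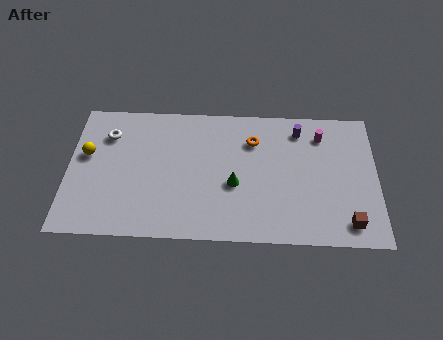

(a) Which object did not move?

the yellow sphere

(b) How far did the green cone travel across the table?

2.4

The green cone moved from about (6.6, 3.3) to (9.0, 3.7), a distance of √(2.4² + 0.4²) ≈ 2.4.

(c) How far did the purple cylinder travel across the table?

3.1

The purple cylinder moved from about (11.8, 4.5) to (12.5, 7.5), a distance of √(0.7² + 3.0²) ≈ 3.1.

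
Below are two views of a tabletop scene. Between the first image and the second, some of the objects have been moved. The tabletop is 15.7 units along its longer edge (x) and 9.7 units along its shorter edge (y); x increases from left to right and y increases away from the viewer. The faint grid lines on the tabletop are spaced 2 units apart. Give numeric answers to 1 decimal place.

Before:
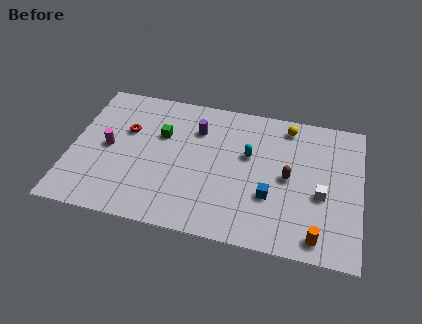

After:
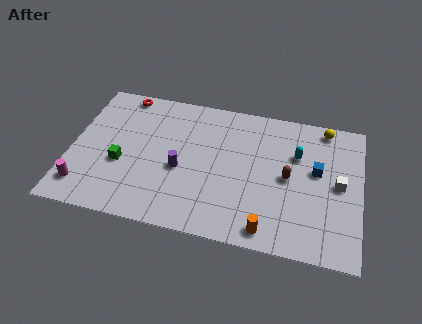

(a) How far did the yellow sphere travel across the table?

2.0

The yellow sphere was near (11.6, 8.4) before and (13.6, 8.7) after, so it travelled √(2.0² + 0.3²) ≈ 2.0 units.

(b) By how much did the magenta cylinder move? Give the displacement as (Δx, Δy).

(-1.1, -3.0)

The magenta cylinder was at about (2.0, 4.8) and moved to about (0.9, 1.8).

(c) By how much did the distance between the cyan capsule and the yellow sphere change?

-0.6

They were about 3.2 units apart before and 2.6 after — 0.6 units closer together.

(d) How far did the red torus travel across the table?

2.6

The red torus moved from about (2.9, 6.2) to (2.5, 8.8), a distance of √(0.4² + 2.6²) ≈ 2.6.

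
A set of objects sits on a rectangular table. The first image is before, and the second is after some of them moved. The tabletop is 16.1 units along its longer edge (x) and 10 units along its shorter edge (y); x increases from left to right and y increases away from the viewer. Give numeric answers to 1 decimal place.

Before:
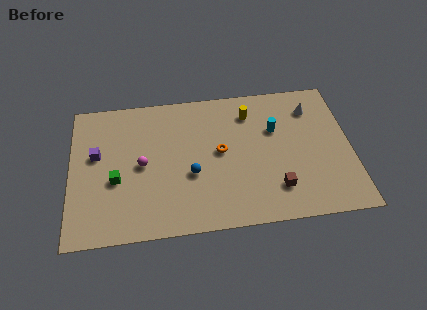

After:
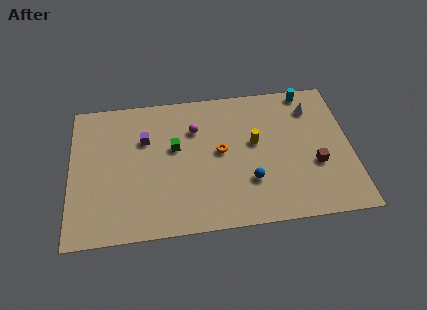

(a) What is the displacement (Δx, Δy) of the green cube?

(3.4, 1.9)

The green cube started near (2.6, 4.0) and ended near (6.0, 5.9).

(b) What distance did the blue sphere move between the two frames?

3.4

The blue sphere moved from about (6.9, 3.9) to (10.2, 3.0), a distance of √(3.3² + 0.9²) ≈ 3.4.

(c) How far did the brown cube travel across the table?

2.7

The brown cube moved from about (11.7, 2.3) to (14.0, 3.7), a distance of √(2.3² + 1.4²) ≈ 2.7.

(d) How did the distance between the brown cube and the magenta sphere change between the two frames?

-0.4

Before: roughly 8.0 units apart; after: 7.6. That's 0.4 units closer together.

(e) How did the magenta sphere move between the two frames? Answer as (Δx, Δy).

(3.1, 2.2)

From the two frames, the magenta sphere sits at roughly (4.1, 4.9) before and (7.2, 7.1) after.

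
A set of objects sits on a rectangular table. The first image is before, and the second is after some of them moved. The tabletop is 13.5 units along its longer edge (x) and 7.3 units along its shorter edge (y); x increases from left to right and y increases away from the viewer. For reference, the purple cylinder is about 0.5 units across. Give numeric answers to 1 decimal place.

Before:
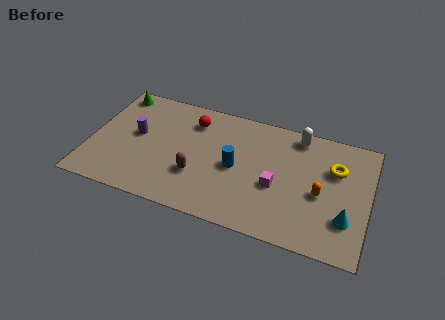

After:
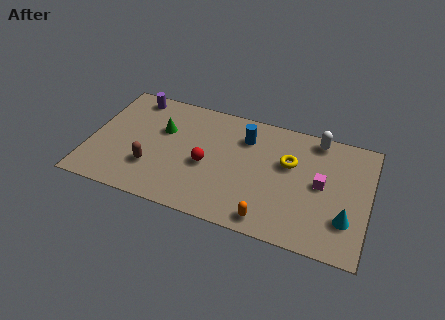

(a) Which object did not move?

the cyan cone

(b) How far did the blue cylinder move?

2.0

The blue cylinder moved from about (7.1, 3.5) to (7.4, 5.5), a distance of √(0.3² + 2.0²) ≈ 2.0.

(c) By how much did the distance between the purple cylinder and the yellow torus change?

-1.6

Before: roughly 9.6 units apart; after: 8.0. That's 1.6 units closer together.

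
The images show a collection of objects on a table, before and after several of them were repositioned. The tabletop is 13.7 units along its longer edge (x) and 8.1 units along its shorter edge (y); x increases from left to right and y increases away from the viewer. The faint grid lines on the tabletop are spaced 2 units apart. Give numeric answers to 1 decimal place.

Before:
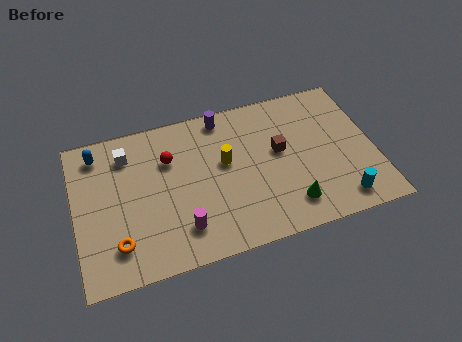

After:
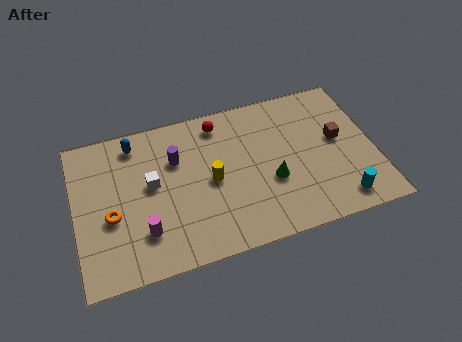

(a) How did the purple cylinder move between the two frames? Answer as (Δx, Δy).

(-2.3, -1.7)

The purple cylinder started near (7.0, 7.2) and ended near (4.7, 5.5).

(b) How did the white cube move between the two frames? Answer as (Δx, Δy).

(1.0, -1.9)

The white cube was at about (2.5, 6.4) and moved to about (3.5, 4.5).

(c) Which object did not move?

the cyan cylinder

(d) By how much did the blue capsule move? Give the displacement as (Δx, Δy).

(1.7, 0.1)

The blue capsule was at about (1.2, 6.8) and moved to about (2.9, 6.9).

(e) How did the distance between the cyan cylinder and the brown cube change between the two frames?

-0.9

Before: roughly 4.2 units apart; after: 3.3. That's 0.9 units closer together.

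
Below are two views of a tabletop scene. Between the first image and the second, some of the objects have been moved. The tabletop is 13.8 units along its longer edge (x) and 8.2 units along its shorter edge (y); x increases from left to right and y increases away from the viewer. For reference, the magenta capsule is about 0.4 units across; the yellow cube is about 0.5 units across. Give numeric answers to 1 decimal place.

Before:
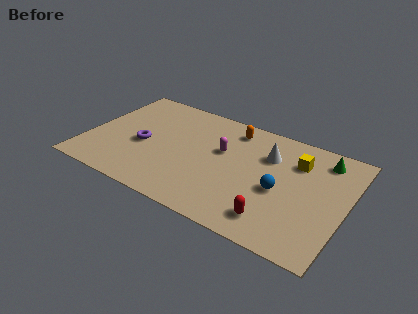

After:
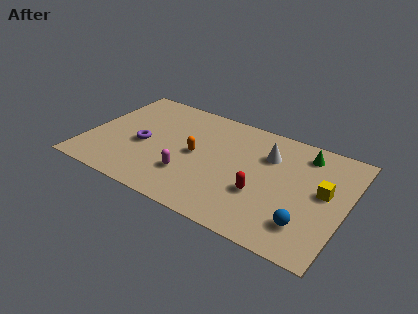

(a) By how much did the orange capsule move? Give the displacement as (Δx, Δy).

(-1.6, -2.8)

The orange capsule started near (7.4, 6.9) and ended near (5.8, 4.1).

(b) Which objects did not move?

the purple torus and the white cone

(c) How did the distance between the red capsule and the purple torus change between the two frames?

-1.2

The distance was about 7.7 in the first image and 6.5 in the second, so they moved 1.2 units closer together.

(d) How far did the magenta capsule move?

3.0

The magenta capsule moved from about (7.1, 5.0) to (5.7, 2.4), a distance of √(1.4² + 2.6²) ≈ 3.0.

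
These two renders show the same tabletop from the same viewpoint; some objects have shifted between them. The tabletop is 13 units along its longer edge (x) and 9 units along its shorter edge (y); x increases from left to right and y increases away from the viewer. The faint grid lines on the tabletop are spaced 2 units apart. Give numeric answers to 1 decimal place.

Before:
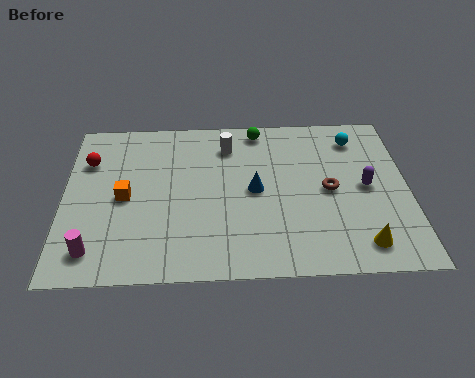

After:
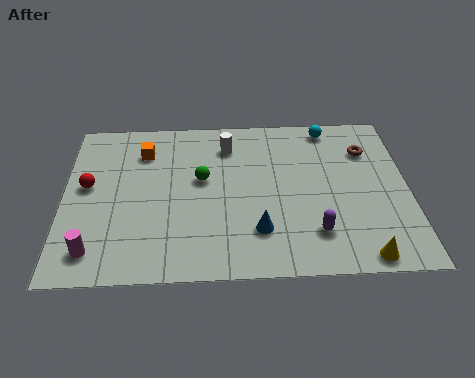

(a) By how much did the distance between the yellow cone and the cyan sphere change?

+1.4

They were about 5.9 units apart before and 7.3 after — 1.4 units further apart.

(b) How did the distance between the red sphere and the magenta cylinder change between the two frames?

-1.4

The distance was about 4.9 in the first image and 3.5 in the second, so they moved 1.4 units closer together.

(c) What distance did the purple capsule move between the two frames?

3.1

The purple capsule moved from about (11.4, 4.5) to (9.4, 2.1), a distance of √(2.0² + 2.4²) ≈ 3.1.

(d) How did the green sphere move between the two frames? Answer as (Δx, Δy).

(-2.2, -2.8)

From the two frames, the green sphere sits at roughly (7.4, 8.0) before and (5.2, 5.2) after.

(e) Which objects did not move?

the magenta cylinder and the white cylinder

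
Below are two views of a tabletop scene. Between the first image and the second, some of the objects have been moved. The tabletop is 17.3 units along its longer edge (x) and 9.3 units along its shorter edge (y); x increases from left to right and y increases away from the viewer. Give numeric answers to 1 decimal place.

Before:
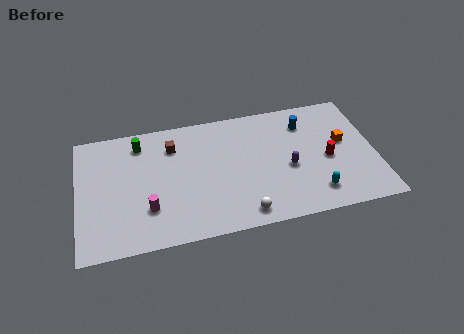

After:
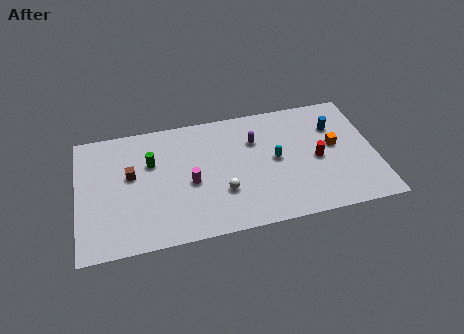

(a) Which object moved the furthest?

the cyan capsule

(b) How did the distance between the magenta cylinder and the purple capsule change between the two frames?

-3.7

The distance was about 8.3 in the first image and 4.6 in the second, so they moved 3.7 units closer together.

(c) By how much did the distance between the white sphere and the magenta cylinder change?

-3.5

The distance was about 5.6 in the first image and 2.1 in the second, so they moved 3.5 units closer together.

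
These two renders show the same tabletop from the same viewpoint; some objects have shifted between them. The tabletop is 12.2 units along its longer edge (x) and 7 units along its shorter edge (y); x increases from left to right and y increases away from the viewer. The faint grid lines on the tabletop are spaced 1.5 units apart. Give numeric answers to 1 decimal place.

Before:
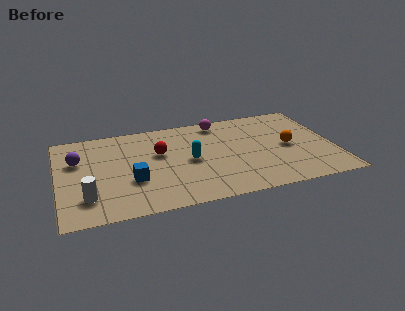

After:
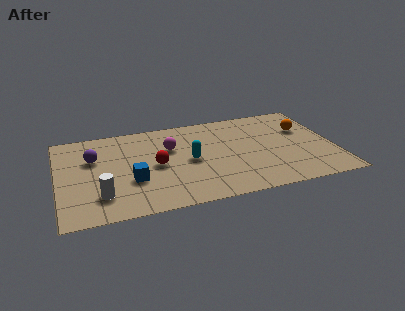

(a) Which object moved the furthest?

the magenta sphere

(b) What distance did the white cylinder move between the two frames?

0.6

The white cylinder was near (1.2, 1.7) before and (1.8, 1.7) after, so it travelled √(0.6² + 0.0²) ≈ 0.6 units.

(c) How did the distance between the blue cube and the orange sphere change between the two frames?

+1.0

Before: roughly 7.1 units apart; after: 8.1. That's 1.0 units further apart.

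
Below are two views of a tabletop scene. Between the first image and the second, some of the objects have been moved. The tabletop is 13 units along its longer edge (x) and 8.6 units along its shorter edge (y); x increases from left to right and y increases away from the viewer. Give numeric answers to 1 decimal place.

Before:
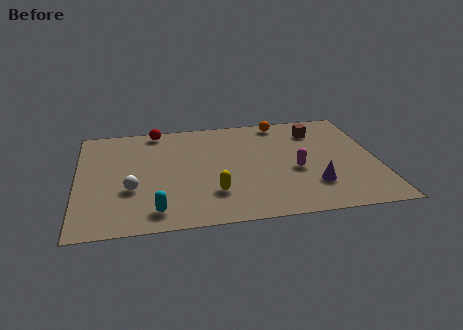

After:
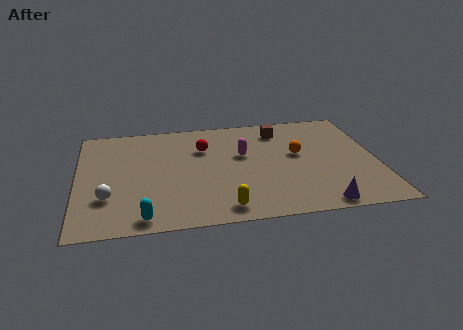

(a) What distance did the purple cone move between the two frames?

1.5

The purple cone was near (10.1, 2.3) before and (10.3, 0.8) after, so it travelled √(0.2² + 1.5²) ≈ 1.5 units.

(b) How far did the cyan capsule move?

0.6

The cyan capsule was near (3.3, 1.3) before and (2.8, 0.9) after, so it travelled √(0.5² + 0.4²) ≈ 0.6 units.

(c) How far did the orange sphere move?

2.9

The orange sphere moved from about (9.0, 7.7) to (9.6, 4.9), a distance of √(0.6² + 2.8²) ≈ 2.9.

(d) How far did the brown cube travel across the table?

1.6

The brown cube was near (10.5, 6.7) before and (8.9, 7.0) after, so it travelled √(1.6² + 0.3²) ≈ 1.6 units.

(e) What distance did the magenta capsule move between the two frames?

2.7

The magenta capsule was near (9.4, 3.6) before and (7.2, 5.2) after, so it travelled √(2.2² + 1.6²) ≈ 2.7 units.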